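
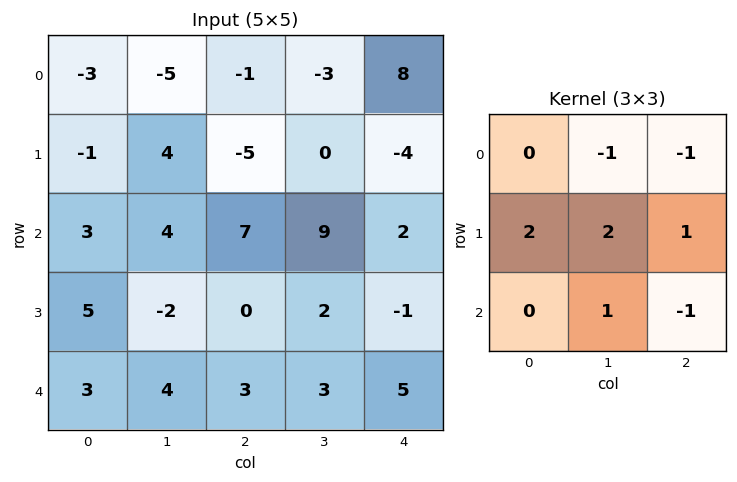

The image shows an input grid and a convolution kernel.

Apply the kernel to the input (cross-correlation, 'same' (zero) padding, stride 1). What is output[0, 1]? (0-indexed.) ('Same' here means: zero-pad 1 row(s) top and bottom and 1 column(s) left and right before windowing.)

-8

The receptive field on the zero-padded input at this output position is [0 0 0 / -3 -5 -1 / -1 4 -5]. Elementwise product with the kernel and sum: 0·-1 + 0·-1 + -3·2 + -5·2 + -1·1 + 4·1 + -5·-1.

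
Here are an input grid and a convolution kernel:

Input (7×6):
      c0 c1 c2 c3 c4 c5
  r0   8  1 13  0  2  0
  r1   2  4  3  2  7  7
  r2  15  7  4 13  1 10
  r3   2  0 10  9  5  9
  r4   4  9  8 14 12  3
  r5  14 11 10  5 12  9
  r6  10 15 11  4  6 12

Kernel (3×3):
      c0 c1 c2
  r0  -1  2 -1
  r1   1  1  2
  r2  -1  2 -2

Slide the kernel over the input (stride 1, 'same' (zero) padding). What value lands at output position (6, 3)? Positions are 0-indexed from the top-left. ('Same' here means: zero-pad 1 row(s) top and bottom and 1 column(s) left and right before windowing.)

15

The receptive field on the zero-padded input at this output position is [10 5 12 / 11 4 6 / 0 0 0]. Elementwise product with the kernel and sum: 10·-1 + 5·2 + 12·-1 + 11·1 + 4·1 + 6·2 + 0·-1 + 0·2 + 0·-2.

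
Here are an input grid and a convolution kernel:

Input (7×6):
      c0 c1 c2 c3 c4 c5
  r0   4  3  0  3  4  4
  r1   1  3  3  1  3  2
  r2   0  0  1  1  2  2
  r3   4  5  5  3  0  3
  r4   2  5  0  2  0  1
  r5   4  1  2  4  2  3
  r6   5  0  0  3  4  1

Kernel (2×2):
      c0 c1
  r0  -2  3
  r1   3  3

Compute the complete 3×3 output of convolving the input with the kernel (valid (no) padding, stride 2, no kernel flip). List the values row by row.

13 21 19
27 25 11
26 24 18

Output[0,0]: The receptive field on the input at this output position is [4 3 / 1 3]. Elementwise product with the kernel and sum: 4·-2 + 3·3 + 1·3 + 3·3.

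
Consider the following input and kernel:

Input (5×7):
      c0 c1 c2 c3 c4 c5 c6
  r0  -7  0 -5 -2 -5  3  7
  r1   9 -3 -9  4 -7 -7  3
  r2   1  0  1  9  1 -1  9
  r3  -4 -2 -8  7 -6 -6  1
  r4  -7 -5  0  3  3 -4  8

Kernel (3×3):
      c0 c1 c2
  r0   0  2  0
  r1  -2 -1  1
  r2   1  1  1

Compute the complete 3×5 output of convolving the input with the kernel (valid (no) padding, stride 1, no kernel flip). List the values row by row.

-22 19 14 -9 39
-21 -13 -9 -39 -17
-10 19 27 -10 24

Output[0,0]: The receptive field on the input at this output position is [-7 0 -5 / 9 -3 -9 / 1 0 1]. Elementwise product with the kernel and sum: 0·2 + 9·-2 + -3·-1 + -9·1 + 1·1 + 0·1 + 1·1.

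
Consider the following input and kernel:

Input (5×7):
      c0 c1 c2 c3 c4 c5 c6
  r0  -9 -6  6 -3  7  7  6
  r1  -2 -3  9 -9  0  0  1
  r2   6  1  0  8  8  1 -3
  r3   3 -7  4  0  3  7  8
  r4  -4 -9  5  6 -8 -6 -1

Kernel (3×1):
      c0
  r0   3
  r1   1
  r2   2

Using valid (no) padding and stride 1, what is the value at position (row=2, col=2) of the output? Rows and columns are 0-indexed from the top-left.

14

The receptive field on the input at this output position is [0 / 4 / 5]. Elementwise product with the kernel and sum: 0·3 + 4·1 + 5·2.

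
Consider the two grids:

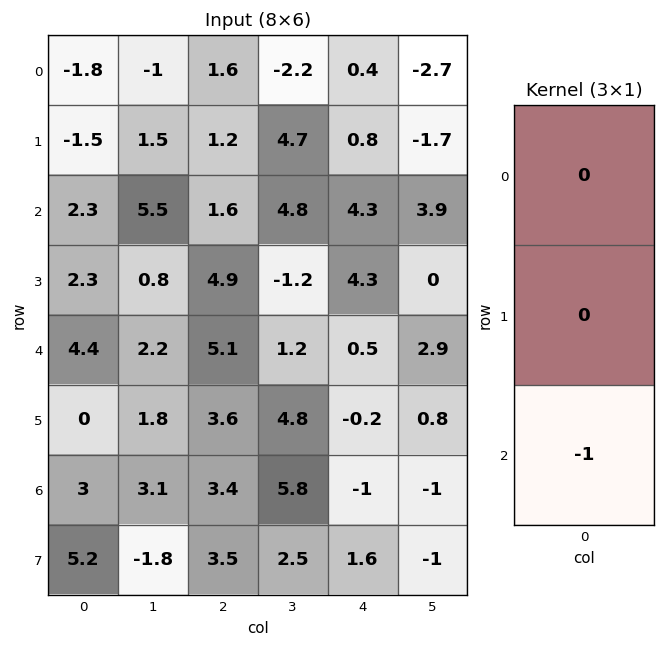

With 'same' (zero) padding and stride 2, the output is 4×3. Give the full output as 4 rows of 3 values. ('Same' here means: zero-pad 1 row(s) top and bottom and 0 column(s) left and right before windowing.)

1.5 -1.2 -0.8
-2.3 -4.9 -4.3
0 -3.6 0.2
-5.2 -3.5 -1.6

Output[0,0]: The receptive field on the zero-padded input at this output position is [0 / -1.8 / -1.5]. Elementwise product with the kernel and sum: -1.5·-1.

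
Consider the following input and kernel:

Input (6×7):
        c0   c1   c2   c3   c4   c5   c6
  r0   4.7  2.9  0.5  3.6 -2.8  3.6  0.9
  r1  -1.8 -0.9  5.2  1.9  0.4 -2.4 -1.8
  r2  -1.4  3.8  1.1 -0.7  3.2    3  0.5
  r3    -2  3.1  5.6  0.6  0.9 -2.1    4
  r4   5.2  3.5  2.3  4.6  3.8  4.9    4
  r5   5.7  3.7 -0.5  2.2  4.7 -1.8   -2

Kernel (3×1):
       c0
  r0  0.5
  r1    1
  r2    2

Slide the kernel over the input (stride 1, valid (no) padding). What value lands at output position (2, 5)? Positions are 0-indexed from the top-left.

The receptive field on the input at this output position is [3 / -2.1 / 4.9]. Elementwise product with the kernel and sum: 3·0.5 + -2.1·1 + 4.9·2.

9.2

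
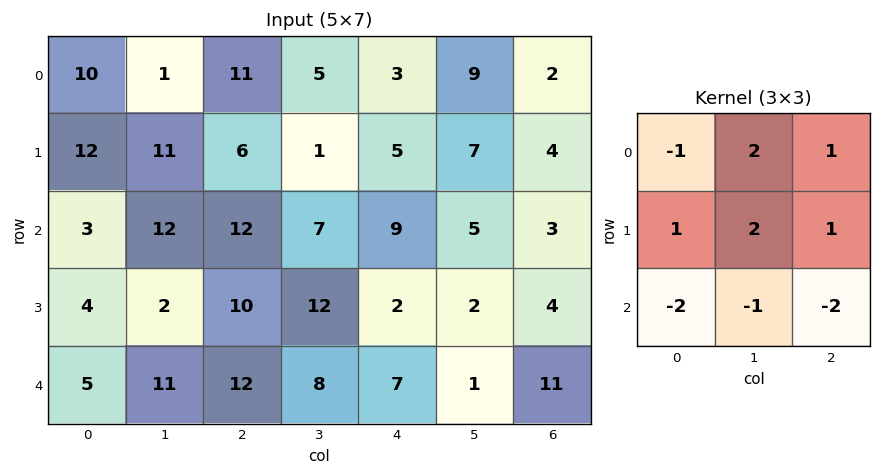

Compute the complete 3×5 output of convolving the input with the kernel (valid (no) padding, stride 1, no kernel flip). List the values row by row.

Output[0,0]: The receptive field on the input at this output position is [10 1 11 / 12 11 6 / 3 12 12]. Elementwise product with the kernel and sum: 10·-1 + 1·2 + 11·1 + 12·1 + 11·2 + 6·1 + 3·-2 + 12·-1 + 12·-2.
Output[0,1]: The receptive field on the input at this output position is [1 11 5 / 11 6 1 / 12 12 7]. Elementwise product with the kernel and sum: 1·-1 + 11·2 + 5·1 + 11·1 + 6·2 + 1·1 + 12·-2 + 12·-1 + 7·-2.

1 0 -34 -5 11
25 7 0 16 21
6 3 1 9 -23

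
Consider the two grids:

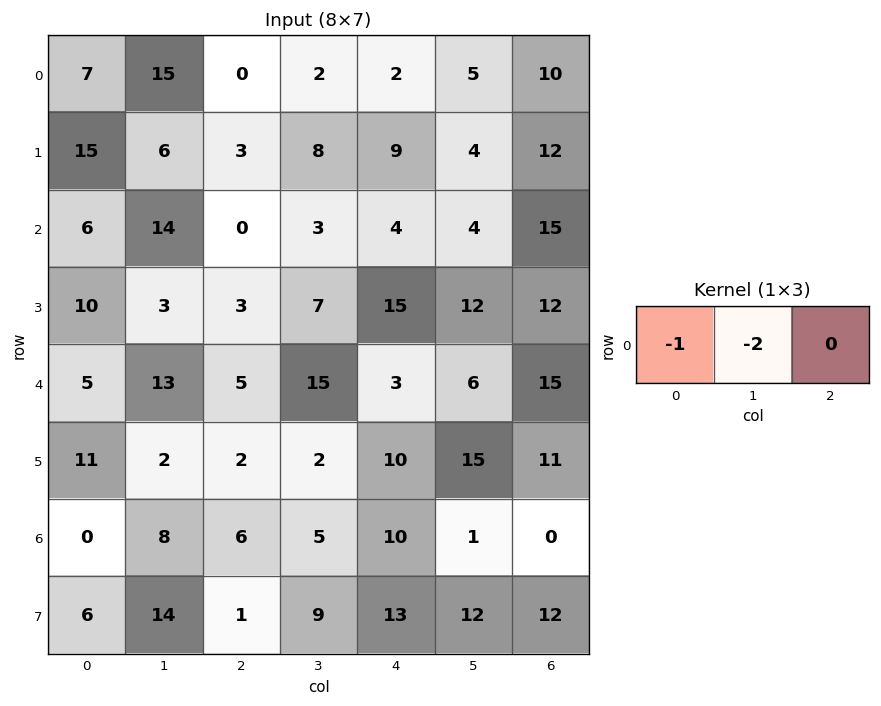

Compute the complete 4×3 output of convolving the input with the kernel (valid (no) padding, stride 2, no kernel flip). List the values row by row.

-37 -4 -12
-34 -6 -12
-31 -35 -15
-16 -16 -12

Output[0,0]: The receptive field on the input at this output position is [7 15 0]. Elementwise product with the kernel and sum: 7·-1 + 15·-2.
Output[0,1]: The receptive field on the input at this output position is [0 2 2]. Elementwise product with the kernel and sum: 0·-1 + 2·-2.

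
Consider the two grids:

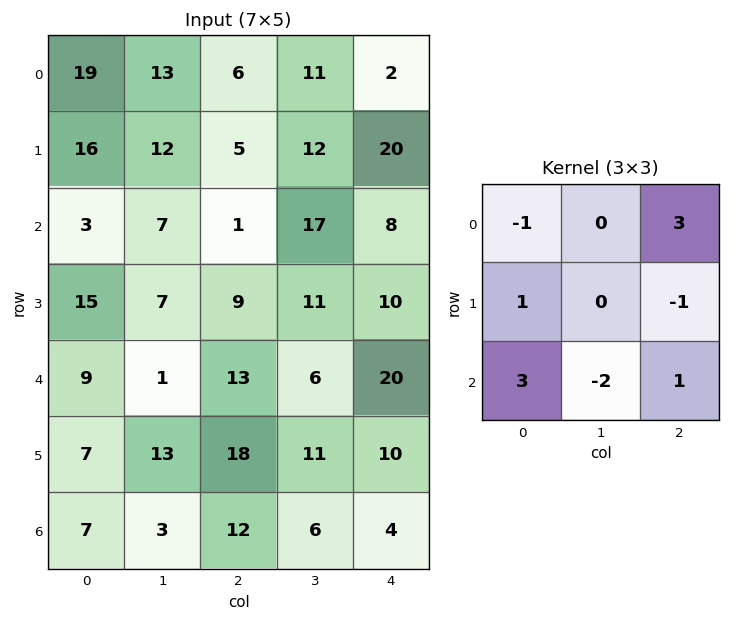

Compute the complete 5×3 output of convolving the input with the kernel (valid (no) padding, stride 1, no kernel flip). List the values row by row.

Output[0,0]: The receptive field on the input at this output position is [19 13 6 / 16 12 5 / 3 7 1]. Elementwise product with the kernel and sum: 19·-1 + 6·3 + 16·1 + 5·-1 + 3·3 + 7·-2 + 1·1.

6 56 -38
41 28 63
44 23 69
21 35 56
46 10 83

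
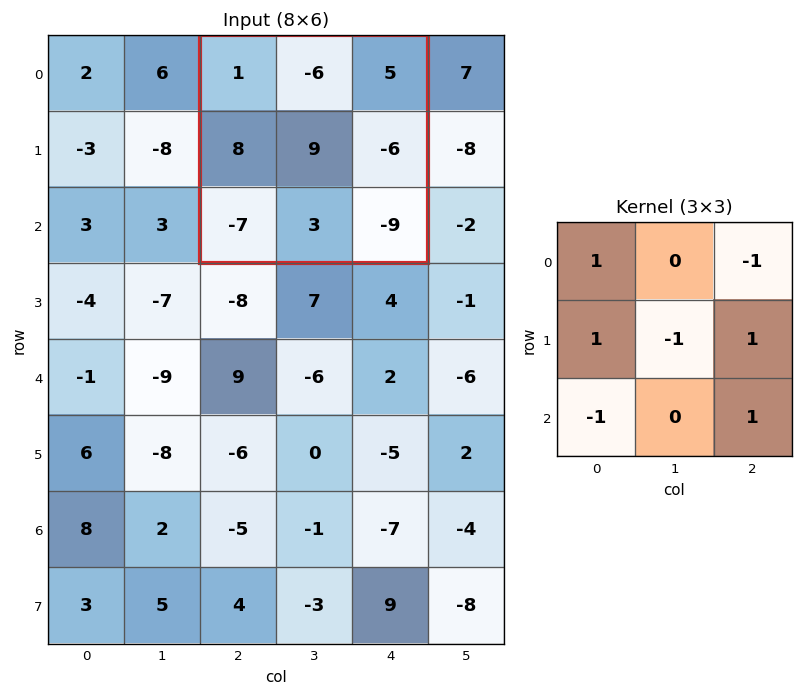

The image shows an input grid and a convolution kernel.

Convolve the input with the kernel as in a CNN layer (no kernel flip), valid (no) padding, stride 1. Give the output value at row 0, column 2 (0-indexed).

The receptive field on the input at this output position is [1 -6 5 / 8 9 -6 / -7 3 -9]. Elementwise product with the kernel and sum: 1·1 + 5·-1 + 8·1 + 9·-1 + -6·1 + -7·-1 + -9·1.

-13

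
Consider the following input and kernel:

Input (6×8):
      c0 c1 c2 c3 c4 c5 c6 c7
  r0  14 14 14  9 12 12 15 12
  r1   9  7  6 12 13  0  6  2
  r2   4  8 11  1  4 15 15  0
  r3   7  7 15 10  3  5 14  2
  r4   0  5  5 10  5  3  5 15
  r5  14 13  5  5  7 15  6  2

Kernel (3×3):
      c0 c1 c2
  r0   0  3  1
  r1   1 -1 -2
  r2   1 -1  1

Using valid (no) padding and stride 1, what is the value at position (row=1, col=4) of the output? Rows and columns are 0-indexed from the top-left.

The receptive field on the input at this output position is [13 0 6 / 4 15 15 / 3 5 14]. Elementwise product with the kernel and sum: 0·3 + 6·1 + 4·1 + 15·-1 + 15·-2 + 3·1 + 5·-1 + 14·1.

-23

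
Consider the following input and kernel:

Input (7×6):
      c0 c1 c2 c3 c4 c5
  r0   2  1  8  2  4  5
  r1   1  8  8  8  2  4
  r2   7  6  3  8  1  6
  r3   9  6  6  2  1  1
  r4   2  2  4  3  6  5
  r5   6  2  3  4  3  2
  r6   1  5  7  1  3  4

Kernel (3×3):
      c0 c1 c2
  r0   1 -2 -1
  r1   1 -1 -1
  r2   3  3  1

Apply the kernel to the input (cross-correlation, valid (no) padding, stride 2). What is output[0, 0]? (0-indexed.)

19

The receptive field on the input at this output position is [2 1 8 / 1 8 8 / 7 6 3]. Elementwise product with the kernel and sum: 2·1 + 1·-2 + 8·-1 + 1·1 + 8·-1 + 8·-1 + 7·3 + 6·3 + 3·1.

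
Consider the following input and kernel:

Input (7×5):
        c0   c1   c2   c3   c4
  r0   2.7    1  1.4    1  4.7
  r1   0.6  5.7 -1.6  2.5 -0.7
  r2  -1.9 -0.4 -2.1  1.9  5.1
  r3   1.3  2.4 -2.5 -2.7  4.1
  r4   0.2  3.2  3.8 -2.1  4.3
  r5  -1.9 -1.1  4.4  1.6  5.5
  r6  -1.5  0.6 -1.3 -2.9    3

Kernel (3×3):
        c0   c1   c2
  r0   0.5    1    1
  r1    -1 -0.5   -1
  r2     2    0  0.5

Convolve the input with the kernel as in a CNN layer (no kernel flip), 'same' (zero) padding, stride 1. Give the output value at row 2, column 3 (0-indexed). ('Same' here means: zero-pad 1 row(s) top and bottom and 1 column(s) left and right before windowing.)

-5.9

The receptive field on the zero-padded input at this output position is [-1.6 2.5 -0.7 / -2.1 1.9 5.1 / -2.5 -2.7 4.1]. Elementwise product with the kernel and sum: -1.6·0.5 + 2.5·1 + -0.7·1 + -2.1·-1 + 1.9·-0.5 + 5.1·-1 + -2.5·2 + 4.1·0.5.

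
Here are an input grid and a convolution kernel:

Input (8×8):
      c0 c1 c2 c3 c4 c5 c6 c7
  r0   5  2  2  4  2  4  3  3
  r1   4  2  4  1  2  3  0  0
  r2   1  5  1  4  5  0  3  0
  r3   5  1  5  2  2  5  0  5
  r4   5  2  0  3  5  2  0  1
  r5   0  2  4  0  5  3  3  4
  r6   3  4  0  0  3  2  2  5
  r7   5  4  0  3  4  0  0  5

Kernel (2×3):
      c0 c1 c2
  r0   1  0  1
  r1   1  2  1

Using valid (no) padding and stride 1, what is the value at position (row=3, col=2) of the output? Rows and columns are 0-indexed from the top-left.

The receptive field on the input at this output position is [5 2 2 / 0 3 5]. Elementwise product with the kernel and sum: 5·1 + 2·1 + 0·1 + 3·2 + 5·1.

18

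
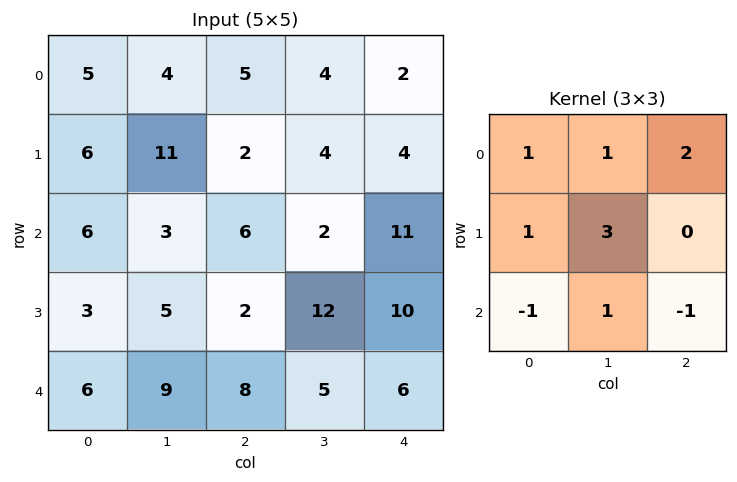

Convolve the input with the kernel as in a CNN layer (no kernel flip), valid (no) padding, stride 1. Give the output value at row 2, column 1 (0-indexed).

The receptive field on the input at this output position is [3 6 2 / 5 2 12 / 9 8 5]. Elementwise product with the kernel and sum: 3·1 + 6·1 + 2·2 + 5·1 + 2·3 + 9·-1 + 8·1 + 5·-1.

18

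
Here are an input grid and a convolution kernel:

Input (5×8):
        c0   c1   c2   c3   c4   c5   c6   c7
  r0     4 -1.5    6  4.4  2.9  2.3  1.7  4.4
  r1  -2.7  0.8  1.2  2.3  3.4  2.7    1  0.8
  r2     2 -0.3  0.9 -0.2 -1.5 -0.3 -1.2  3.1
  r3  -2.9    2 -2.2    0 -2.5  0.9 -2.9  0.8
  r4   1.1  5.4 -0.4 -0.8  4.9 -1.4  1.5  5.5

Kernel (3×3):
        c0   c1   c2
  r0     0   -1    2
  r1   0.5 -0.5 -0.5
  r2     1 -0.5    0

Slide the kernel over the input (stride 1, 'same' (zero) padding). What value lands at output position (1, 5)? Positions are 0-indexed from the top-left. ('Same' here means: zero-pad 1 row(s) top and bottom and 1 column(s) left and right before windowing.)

-0.4

The receptive field on the zero-padded input at this output position is [2.9 2.3 1.7 / 3.4 2.7 1 / -1.5 -0.3 -1.2]. Elementwise product with the kernel and sum: 2.3·-1 + 1.7·2 + 3.4·0.5 + 2.7·-0.5 + 1·-0.5 + -1.5·1 + -0.3·-0.5.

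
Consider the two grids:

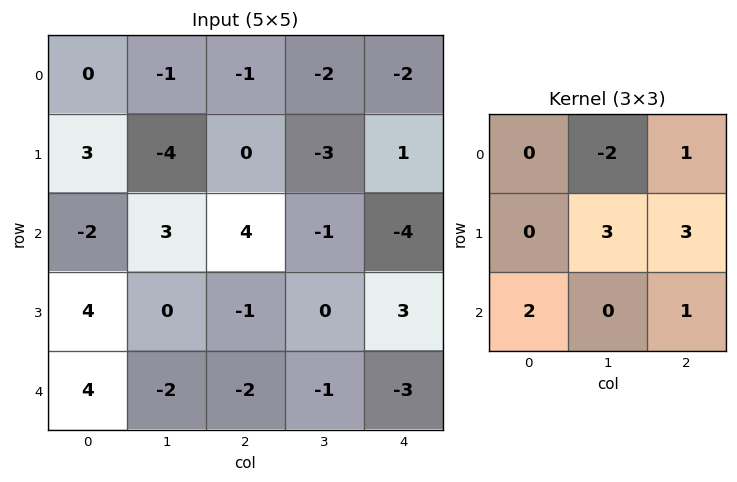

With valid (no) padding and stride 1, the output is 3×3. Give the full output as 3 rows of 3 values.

-11 -4 0
36 6 -7
1 -17 0

Output[0,0]: The receptive field on the input at this output position is [0 -1 -1 / 3 -4 0 / -2 3 4]. Elementwise product with the kernel and sum: -1·-2 + -1·1 + -4·3 + 0·3 + -2·2 + 4·1.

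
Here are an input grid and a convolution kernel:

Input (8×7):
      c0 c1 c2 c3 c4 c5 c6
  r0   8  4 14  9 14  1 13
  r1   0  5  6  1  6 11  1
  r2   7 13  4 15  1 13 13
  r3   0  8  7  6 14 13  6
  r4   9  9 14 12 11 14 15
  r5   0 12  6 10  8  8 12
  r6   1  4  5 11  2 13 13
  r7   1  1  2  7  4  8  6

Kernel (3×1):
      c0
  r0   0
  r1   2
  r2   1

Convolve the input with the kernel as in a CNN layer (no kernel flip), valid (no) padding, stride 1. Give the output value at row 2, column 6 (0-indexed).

27

The receptive field on the input at this output position is [13 / 6 / 15]. Elementwise product with the kernel and sum: 6·2 + 15·1.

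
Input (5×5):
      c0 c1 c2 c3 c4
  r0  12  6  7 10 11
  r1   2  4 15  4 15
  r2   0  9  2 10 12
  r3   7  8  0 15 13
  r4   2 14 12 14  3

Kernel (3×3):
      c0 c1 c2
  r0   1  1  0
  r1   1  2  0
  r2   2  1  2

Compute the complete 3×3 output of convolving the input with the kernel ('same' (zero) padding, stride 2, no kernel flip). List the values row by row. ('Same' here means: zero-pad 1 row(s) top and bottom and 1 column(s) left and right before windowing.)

Output[0,0]: The receptive field on the zero-padded input at this output position is [0 0 0 / 0 12 6 / 0 2 4]. Elementwise product with the kernel and sum: 0·1 + 0·1 + 0·1 + 12·2 + 0·2 + 2·1 + 4·2.

34 51 55
25 78 96
11 46 48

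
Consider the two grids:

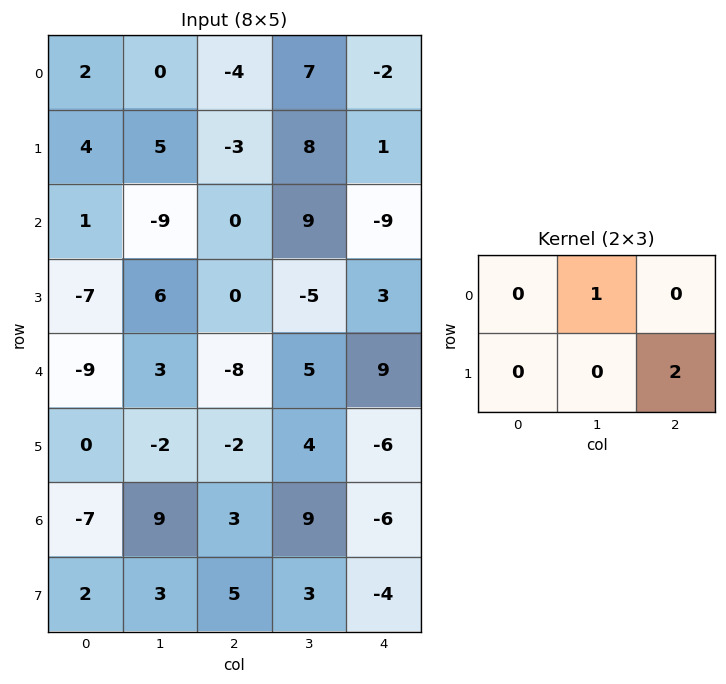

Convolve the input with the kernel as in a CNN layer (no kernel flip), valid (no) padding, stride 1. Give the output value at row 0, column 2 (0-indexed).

9

The receptive field on the input at this output position is [-4 7 -2 / -3 8 1]. Elementwise product with the kernel and sum: 7·1 + 1·2.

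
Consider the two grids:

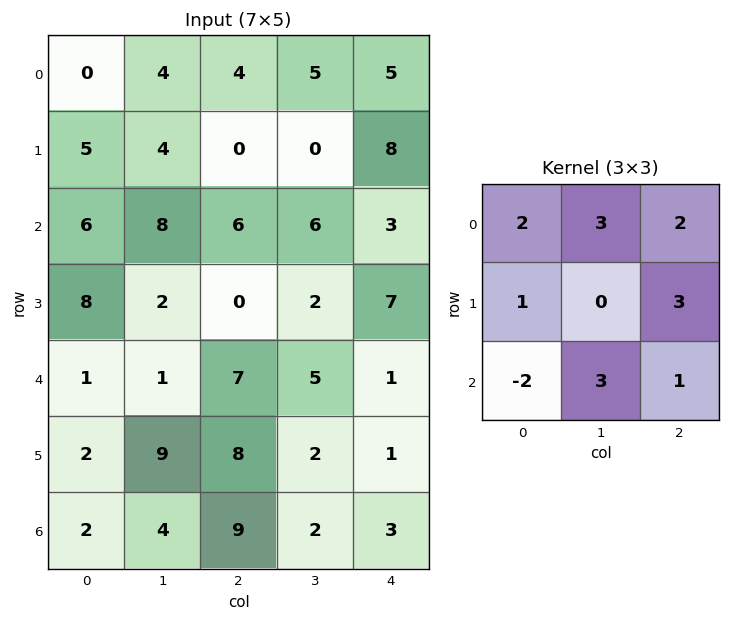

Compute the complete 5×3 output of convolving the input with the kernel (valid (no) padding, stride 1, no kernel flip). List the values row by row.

43 42 66
36 32 44
64 78 59
75 32 21
62 69 33

Output[0,0]: The receptive field on the input at this output position is [0 4 4 / 5 4 0 / 6 8 6]. Elementwise product with the kernel and sum: 0·2 + 4·3 + 4·2 + 5·1 + 0·3 + 6·-2 + 8·3 + 6·1.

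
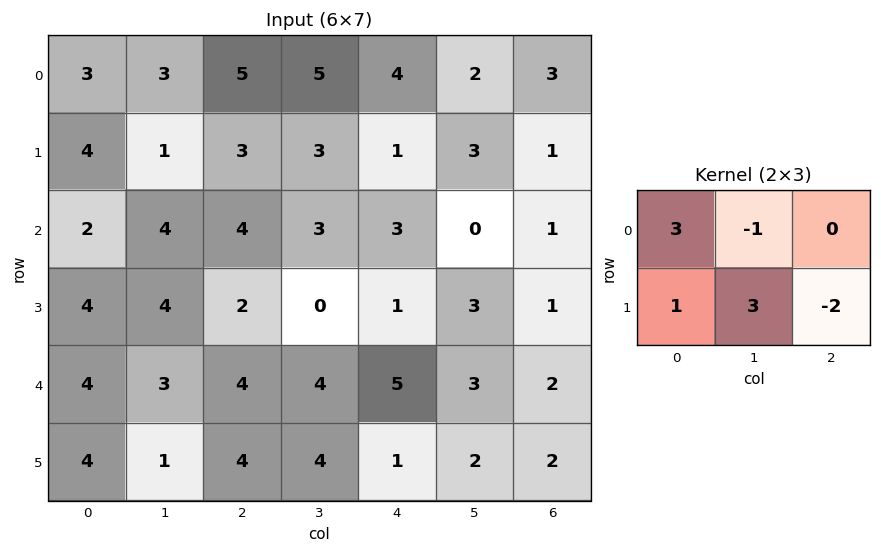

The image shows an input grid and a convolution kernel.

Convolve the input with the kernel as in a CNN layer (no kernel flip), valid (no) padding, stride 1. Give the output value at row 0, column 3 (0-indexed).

The receptive field on the input at this output position is [5 4 2 / 3 1 3]. Elementwise product with the kernel and sum: 5·3 + 4·-1 + 3·1 + 1·3 + 3·-2.

11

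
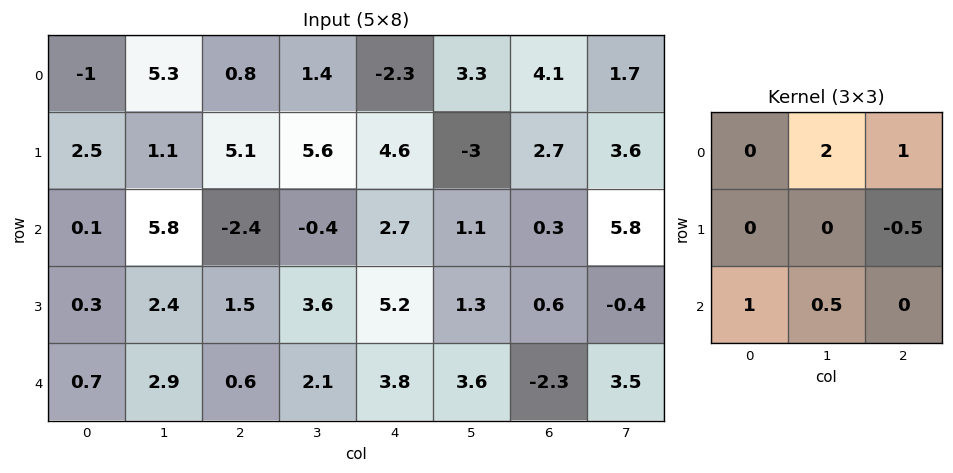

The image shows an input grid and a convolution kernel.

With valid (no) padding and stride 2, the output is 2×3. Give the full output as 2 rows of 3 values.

Output[0,0]: The receptive field on the input at this output position is [-1 5.3 0.8 / 2.5 1.1 5.1 / 0.1 5.8 -2.4]. Elementwise product with the kernel and sum: 5.3·2 + 0.8·1 + 5.1·-0.5 + 0.1·1 + 5.8·0.5.
Output[0,1]: The receptive field on the input at this output position is [0.8 1.4 -2.3 / 5.1 5.6 4.6 / -2.4 -0.4 2.7]. Elementwise product with the kernel and sum: 1.4·2 + -2.3·1 + 4.6·-0.5 + -2.4·1 + -0.4·0.5.

11.85 -4.4 12.6
10.6 0.95 7.8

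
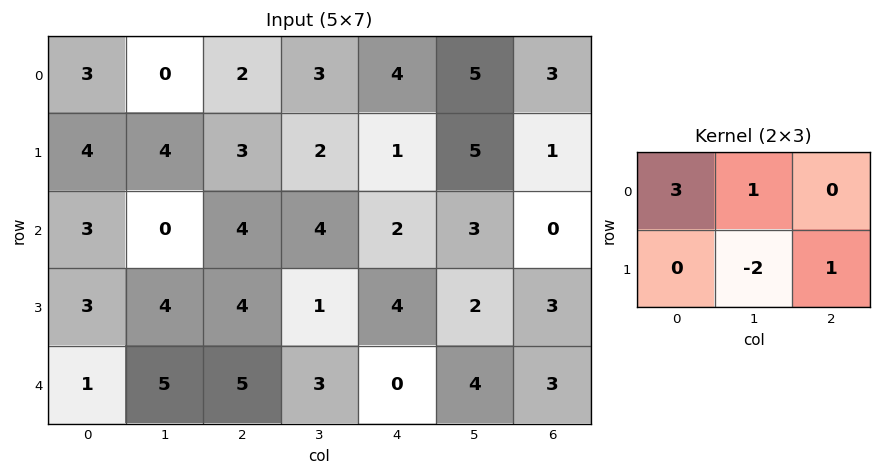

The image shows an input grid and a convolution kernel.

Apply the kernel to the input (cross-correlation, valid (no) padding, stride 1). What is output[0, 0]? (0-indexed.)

4

The receptive field on the input at this output position is [3 0 2 / 4 4 3]. Elementwise product with the kernel and sum: 3·3 + 0·1 + 4·-2 + 3·1.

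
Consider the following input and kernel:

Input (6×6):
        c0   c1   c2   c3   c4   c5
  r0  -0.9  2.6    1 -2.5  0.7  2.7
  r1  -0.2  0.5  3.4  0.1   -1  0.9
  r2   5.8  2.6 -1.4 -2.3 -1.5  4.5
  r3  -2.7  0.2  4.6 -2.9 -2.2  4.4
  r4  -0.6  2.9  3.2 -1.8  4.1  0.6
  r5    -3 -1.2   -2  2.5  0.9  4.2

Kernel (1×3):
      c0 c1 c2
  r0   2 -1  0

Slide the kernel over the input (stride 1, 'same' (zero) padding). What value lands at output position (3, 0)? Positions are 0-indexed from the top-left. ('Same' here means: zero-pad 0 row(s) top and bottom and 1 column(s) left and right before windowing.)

The receptive field on the zero-padded input at this output position is [0 -2.7 0.2]. Elementwise product with the kernel and sum: 0·2 + -2.7·-1.

2.7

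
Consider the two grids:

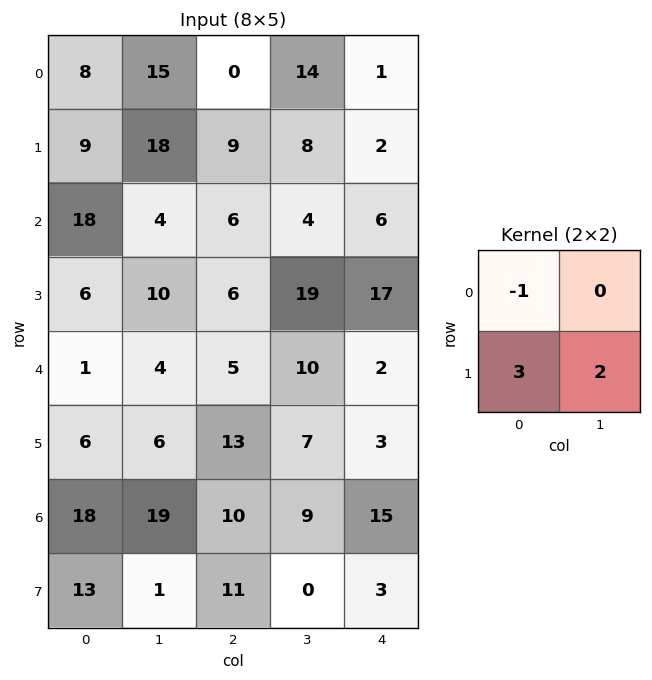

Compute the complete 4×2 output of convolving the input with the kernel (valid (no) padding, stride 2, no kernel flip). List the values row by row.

Output[0,0]: The receptive field on the input at this output position is [8 15 / 9 18]. Elementwise product with the kernel and sum: 8·-1 + 9·3 + 18·2.

55 43
20 50
29 48
23 23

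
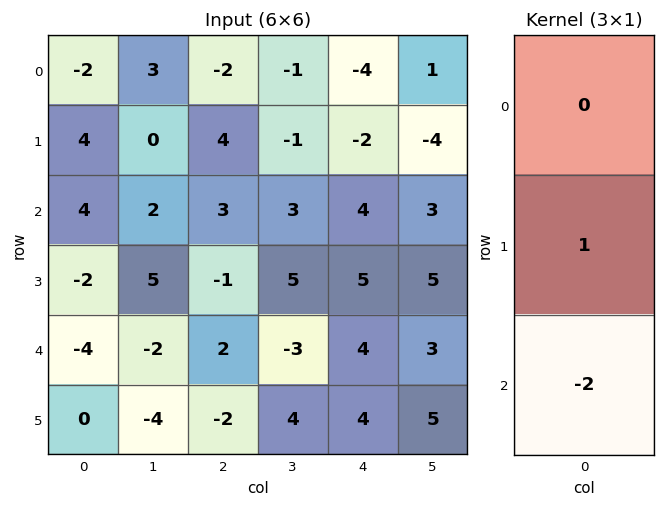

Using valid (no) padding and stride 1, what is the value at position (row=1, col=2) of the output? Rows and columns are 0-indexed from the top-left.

The receptive field on the input at this output position is [4 / 3 / -1]. Elementwise product with the kernel and sum: 3·1 + -1·-2.

5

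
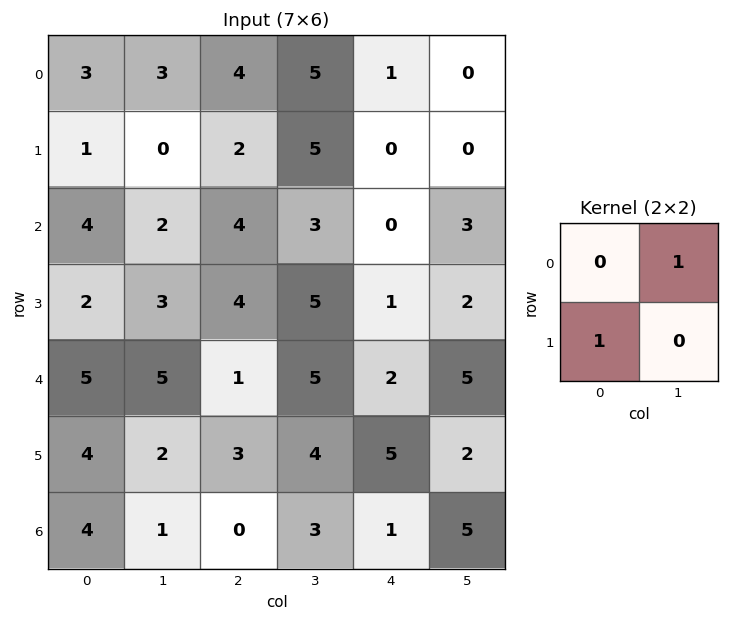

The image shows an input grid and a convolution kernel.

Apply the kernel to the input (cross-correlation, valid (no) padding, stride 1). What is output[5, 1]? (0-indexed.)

4

The receptive field on the input at this output position is [2 3 / 1 0]. Elementwise product with the kernel and sum: 3·1 + 1·1.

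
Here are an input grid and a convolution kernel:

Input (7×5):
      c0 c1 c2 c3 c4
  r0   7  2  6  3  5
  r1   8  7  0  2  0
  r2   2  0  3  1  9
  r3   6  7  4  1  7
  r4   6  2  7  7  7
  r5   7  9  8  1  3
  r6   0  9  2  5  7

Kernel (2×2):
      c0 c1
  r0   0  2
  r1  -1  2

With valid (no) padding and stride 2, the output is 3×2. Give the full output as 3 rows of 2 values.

10 10
8 0
15 8

Output[0,0]: The receptive field on the input at this output position is [7 2 / 8 7]. Elementwise product with the kernel and sum: 2·2 + 8·-1 + 7·2.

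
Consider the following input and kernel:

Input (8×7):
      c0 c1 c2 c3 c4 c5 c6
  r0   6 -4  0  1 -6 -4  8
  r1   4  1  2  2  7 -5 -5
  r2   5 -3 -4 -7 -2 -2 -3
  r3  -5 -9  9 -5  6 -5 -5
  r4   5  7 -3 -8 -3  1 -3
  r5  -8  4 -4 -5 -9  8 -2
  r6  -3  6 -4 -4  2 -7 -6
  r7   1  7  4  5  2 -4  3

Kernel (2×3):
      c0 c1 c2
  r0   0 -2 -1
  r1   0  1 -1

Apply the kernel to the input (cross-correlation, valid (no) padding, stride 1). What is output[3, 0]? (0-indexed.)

The receptive field on the input at this output position is [-5 -9 9 / 5 7 -3]. Elementwise product with the kernel and sum: -9·-2 + 9·-1 + 7·1 + -3·-1.

19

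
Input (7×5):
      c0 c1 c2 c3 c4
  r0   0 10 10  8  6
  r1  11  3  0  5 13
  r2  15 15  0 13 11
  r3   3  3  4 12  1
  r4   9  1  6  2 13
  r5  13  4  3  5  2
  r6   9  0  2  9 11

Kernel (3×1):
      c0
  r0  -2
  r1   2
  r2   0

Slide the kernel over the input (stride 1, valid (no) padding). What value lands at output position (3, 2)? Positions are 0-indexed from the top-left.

4

The receptive field on the input at this output position is [4 / 6 / 3]. Elementwise product with the kernel and sum: 4·-2 + 6·2.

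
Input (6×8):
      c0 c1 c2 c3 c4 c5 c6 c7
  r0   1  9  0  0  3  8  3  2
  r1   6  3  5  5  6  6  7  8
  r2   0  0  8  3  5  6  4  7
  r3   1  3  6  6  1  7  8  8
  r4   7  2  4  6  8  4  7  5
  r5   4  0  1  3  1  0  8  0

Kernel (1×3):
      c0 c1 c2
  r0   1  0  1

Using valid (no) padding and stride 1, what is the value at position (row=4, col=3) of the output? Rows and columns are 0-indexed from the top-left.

The receptive field on the input at this output position is [6 8 4]. Elementwise product with the kernel and sum: 6·1 + 4·1.

10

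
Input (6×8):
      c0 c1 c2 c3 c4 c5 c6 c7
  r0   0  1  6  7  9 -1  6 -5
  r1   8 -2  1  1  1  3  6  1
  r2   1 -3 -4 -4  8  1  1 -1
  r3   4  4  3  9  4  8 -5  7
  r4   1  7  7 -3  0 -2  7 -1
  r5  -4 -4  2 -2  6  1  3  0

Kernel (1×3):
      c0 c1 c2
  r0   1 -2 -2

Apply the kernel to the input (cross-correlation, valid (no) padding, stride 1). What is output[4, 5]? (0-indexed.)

The receptive field on the input at this output position is [-2 7 -1]. Elementwise product with the kernel and sum: -2·1 + 7·-2 + -1·-2.

-14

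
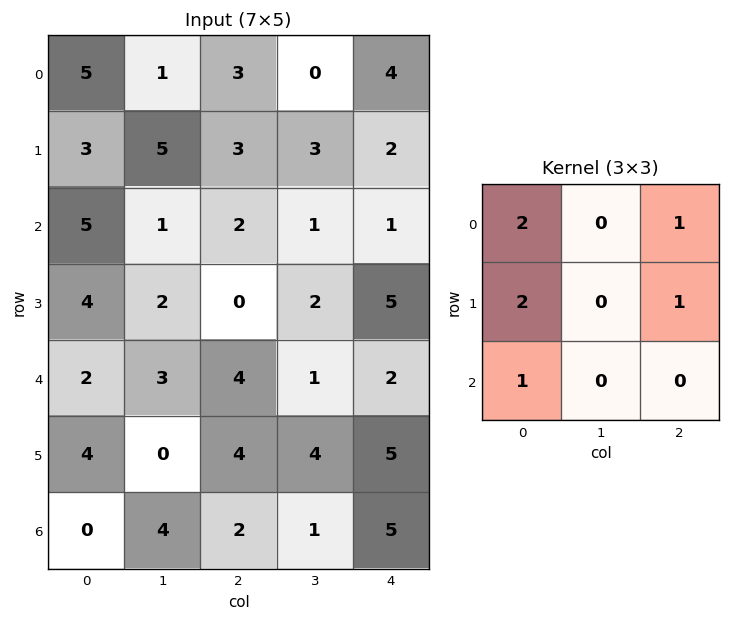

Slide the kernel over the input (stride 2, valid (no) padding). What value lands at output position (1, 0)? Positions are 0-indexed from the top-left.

22

The receptive field on the input at this output position is [5 1 2 / 4 2 0 / 2 3 4]. Elementwise product with the kernel and sum: 5·2 + 2·1 + 4·2 + 0·1 + 2·1.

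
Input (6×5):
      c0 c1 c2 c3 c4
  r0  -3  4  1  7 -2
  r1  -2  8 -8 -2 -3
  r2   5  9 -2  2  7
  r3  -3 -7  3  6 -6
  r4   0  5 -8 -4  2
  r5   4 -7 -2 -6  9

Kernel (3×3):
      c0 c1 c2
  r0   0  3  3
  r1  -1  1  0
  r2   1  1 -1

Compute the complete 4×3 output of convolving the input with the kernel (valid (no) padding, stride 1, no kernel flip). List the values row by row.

Output[0,0]: The receptive field on the input at this output position is [-3 4 1 / -2 8 -8 / 5 9 -2]. Elementwise product with the kernel and sum: 4·3 + 1·3 + -2·-1 + 8·1 + 5·1 + 9·1 + -2·-1.
Output[0,1]: The receptive field on the input at this output position is [4 1 7 / 8 -8 -2 / 9 -2 2]. Elementwise product with the kernel and sum: 1·3 + 7·3 + 8·-1 + -8·1 + 9·1 + -2·1 + 2·-1.

41 13 14
-9 -51 4
30 11 16
-8 11 -13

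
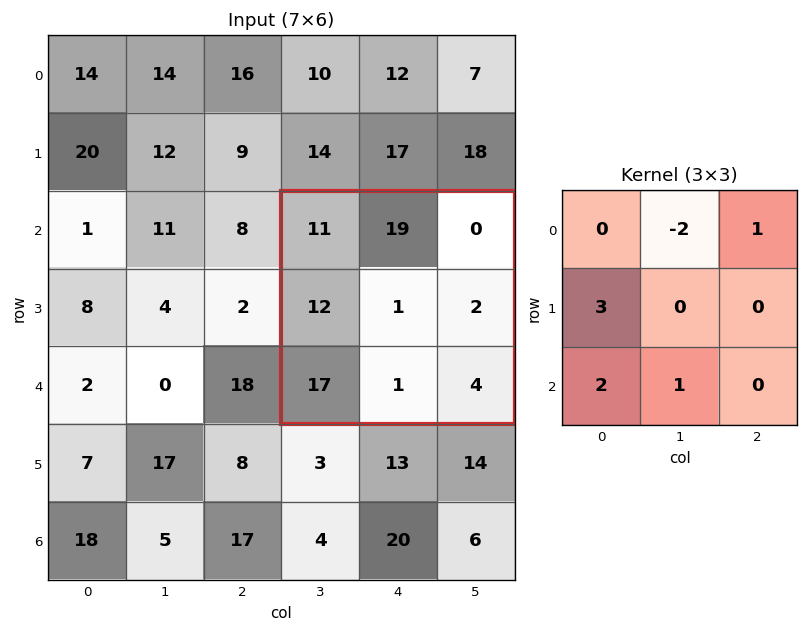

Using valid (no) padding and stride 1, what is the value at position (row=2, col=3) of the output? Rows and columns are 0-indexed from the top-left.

33

The receptive field on the input at this output position is [11 19 0 / 12 1 2 / 17 1 4]. Elementwise product with the kernel and sum: 19·-2 + 0·1 + 12·3 + 17·2 + 1·1.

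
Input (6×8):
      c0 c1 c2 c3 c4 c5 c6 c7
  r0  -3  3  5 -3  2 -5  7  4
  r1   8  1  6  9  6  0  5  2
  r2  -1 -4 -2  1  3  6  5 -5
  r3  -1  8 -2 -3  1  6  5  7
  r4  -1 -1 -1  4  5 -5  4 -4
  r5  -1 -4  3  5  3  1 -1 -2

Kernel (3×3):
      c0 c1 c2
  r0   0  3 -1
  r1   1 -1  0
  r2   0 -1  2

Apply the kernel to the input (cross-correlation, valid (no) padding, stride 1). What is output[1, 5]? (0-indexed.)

23

The receptive field on the input at this output position is [0 5 2 / 6 5 -5 / 6 5 7]. Elementwise product with the kernel and sum: 5·3 + 2·-1 + 6·1 + 5·-1 + 5·-1 + 7·2.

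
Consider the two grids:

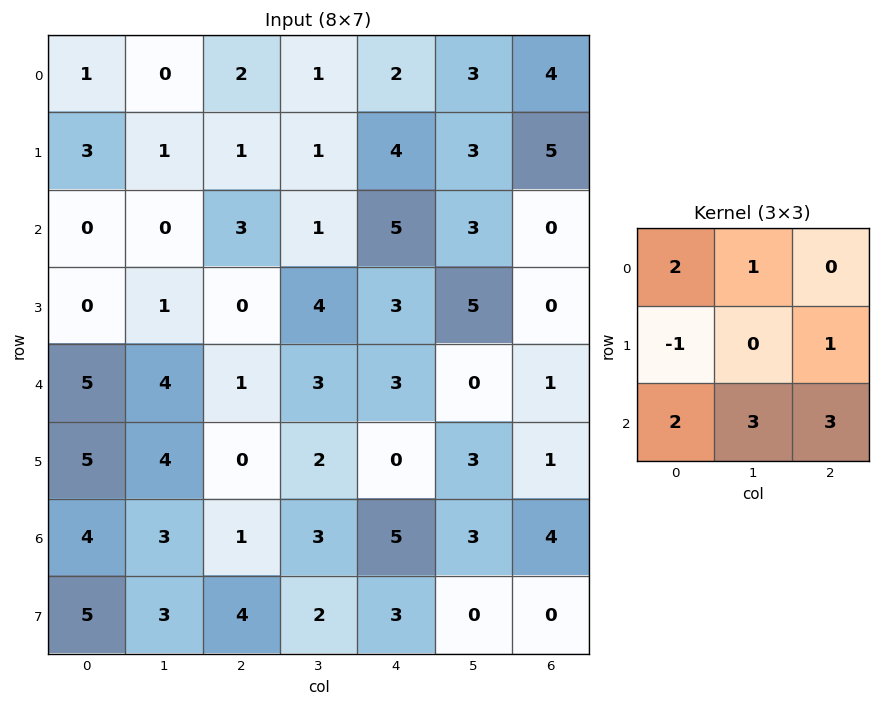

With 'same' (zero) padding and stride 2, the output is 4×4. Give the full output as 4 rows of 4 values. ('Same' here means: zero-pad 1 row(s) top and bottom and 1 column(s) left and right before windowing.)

Output[0,0]: The receptive field on the zero-padded input at this output position is [0 0 0 / 0 1 0 / 0 3 1]. Elementwise product with the kernel and sum: 0·2 + 0·1 + 0·-1 + 0·1 + 0·2 + 3·3 + 1·3.

12 9 25 18
6 18 40 18
31 15 21 19
32 32 17 4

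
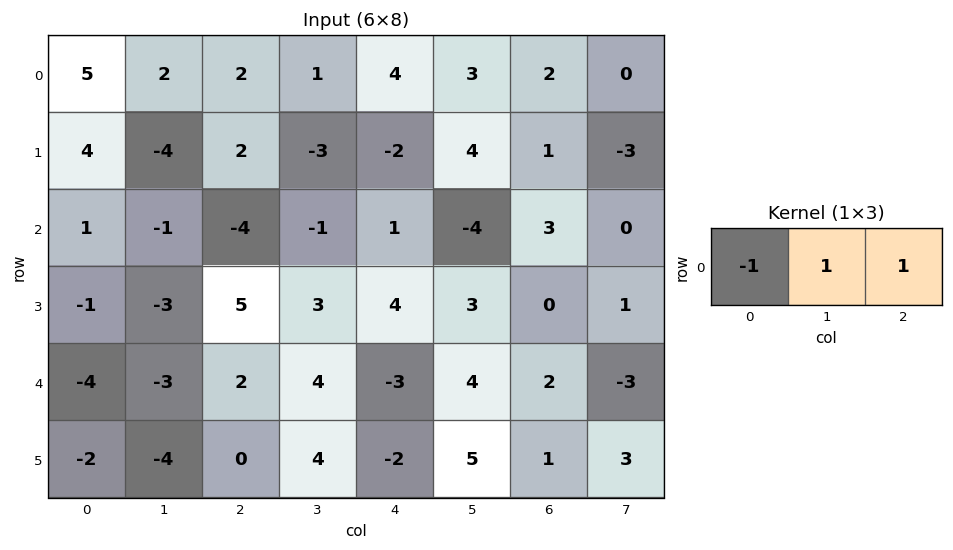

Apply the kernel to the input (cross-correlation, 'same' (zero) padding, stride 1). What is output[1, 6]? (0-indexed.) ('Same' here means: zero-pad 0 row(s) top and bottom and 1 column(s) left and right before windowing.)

-6

The receptive field on the zero-padded input at this output position is [4 1 -3]. Elementwise product with the kernel and sum: 4·-1 + 1·1 + -3·1.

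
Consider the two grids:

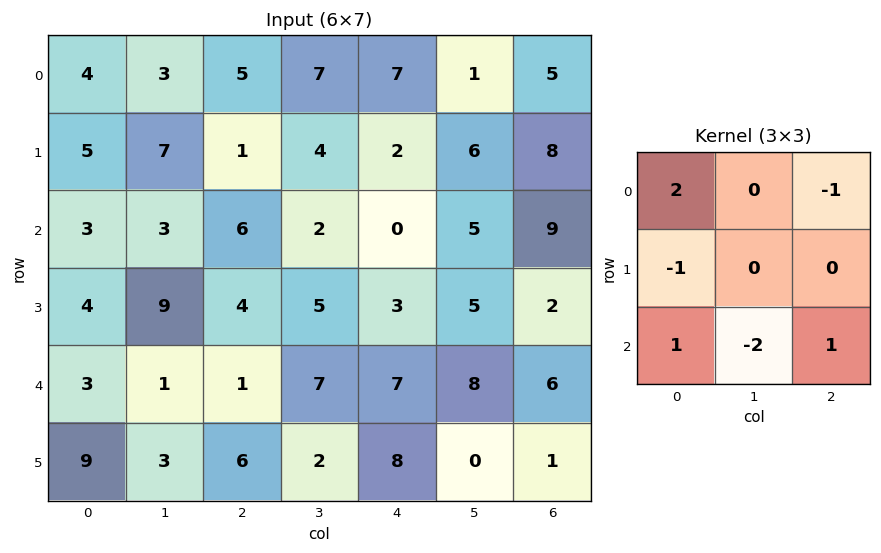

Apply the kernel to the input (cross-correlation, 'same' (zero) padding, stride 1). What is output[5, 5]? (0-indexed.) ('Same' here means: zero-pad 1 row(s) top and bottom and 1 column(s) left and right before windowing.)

0

The receptive field on the zero-padded input at this output position is [7 8 6 / 8 0 1 / 0 0 0]. Elementwise product with the kernel and sum: 7·2 + 6·-1 + 8·-1 + 0·1 + 0·-2 + 0·1.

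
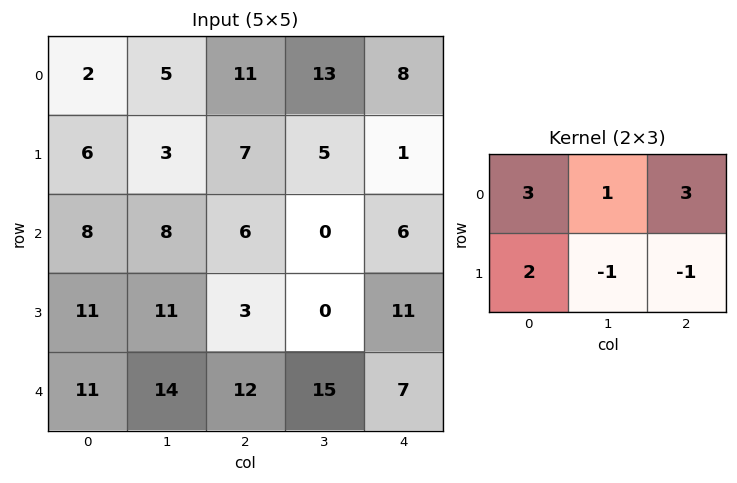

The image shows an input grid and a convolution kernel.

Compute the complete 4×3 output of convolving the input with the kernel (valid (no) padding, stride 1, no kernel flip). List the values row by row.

Output[0,0]: The receptive field on the input at this output position is [2 5 11 / 6 3 7]. Elementwise product with the kernel and sum: 2·3 + 5·1 + 11·3 + 6·2 + 3·-1 + 7·-1.
Output[0,1]: The receptive field on the input at this output position is [5 11 13 / 3 7 5]. Elementwise product with the kernel and sum: 5·3 + 11·1 + 13·3 + 3·2 + 7·-1 + 5·-1.

46 59 78
44 41 35
58 49 31
49 37 44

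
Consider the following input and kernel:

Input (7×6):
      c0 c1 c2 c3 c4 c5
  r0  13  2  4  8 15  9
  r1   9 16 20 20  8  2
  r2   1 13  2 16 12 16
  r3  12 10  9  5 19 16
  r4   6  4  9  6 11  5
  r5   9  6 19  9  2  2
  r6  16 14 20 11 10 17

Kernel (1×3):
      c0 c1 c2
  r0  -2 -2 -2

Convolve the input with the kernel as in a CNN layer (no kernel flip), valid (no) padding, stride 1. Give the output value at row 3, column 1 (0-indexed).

-48

The receptive field on the input at this output position is [10 9 5]. Elementwise product with the kernel and sum: 10·-2 + 9·-2 + 5·-2.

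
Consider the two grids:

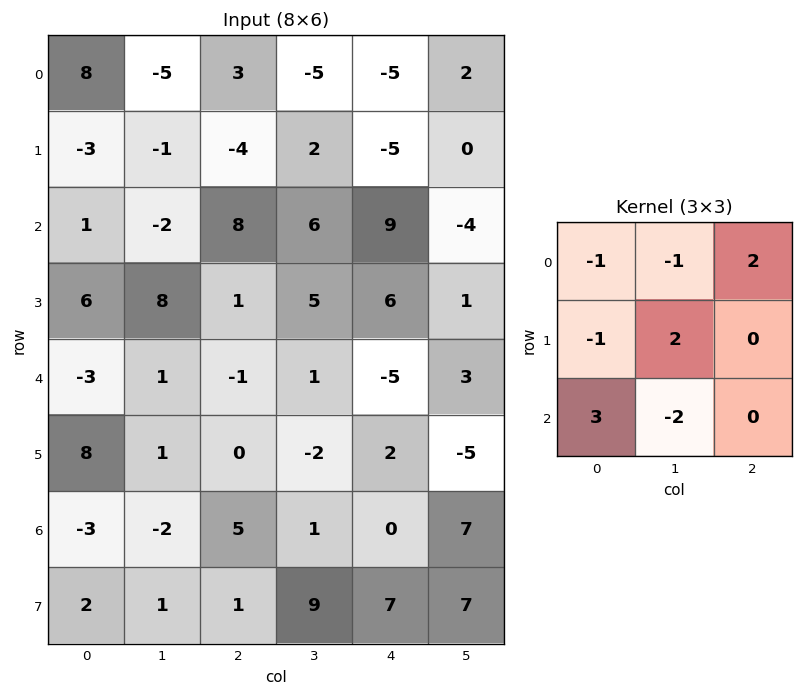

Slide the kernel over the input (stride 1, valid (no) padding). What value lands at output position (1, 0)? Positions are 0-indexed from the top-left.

The receptive field on the input at this output position is [-3 -1 -4 / 1 -2 8 / 6 8 1]. Elementwise product with the kernel and sum: -3·-1 + -1·-1 + -4·2 + 1·-1 + -2·2 + 6·3 + 8·-2.

-7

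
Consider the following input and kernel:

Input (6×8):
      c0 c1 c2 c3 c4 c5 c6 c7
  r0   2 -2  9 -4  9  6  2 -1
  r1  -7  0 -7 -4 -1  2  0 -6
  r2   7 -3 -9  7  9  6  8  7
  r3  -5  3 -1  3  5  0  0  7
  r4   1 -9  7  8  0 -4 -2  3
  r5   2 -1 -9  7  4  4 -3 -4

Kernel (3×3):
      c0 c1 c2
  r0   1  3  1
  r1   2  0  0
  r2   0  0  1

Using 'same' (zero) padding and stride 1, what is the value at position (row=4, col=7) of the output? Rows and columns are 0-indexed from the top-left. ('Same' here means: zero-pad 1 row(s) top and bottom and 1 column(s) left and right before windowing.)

17

The receptive field on the zero-padded input at this output position is [0 7 0 / -2 3 0 / -3 -4 0]. Elementwise product with the kernel and sum: 0·1 + 7·3 + 0·1 + -2·2 + 0·1.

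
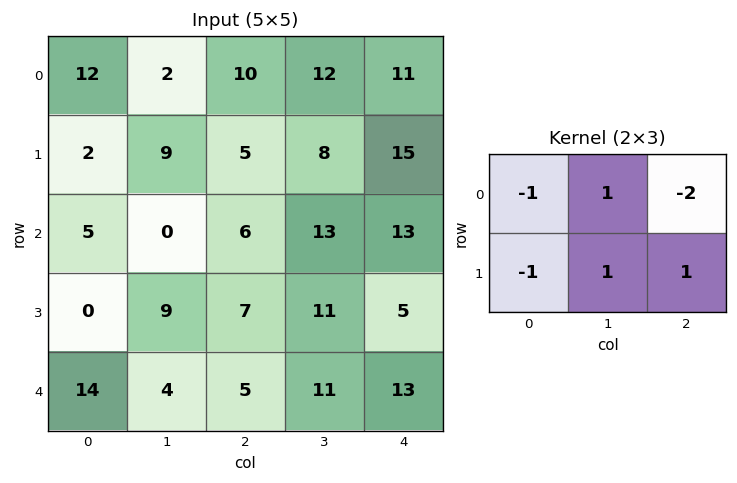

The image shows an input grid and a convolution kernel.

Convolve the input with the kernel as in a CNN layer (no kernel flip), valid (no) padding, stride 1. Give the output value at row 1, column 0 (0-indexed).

The receptive field on the input at this output position is [2 9 5 / 5 0 6]. Elementwise product with the kernel and sum: 2·-1 + 9·1 + 5·-2 + 5·-1 + 0·1 + 6·1.

-2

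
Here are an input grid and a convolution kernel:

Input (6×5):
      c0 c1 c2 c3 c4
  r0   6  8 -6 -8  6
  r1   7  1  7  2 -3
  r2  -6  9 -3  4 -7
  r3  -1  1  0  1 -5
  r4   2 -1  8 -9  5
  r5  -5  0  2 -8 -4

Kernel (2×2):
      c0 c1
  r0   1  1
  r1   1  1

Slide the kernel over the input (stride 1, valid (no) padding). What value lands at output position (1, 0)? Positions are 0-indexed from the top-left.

The receptive field on the input at this output position is [7 1 / -6 9]. Elementwise product with the kernel and sum: 7·1 + 1·1 + -6·1 + 9·1.

11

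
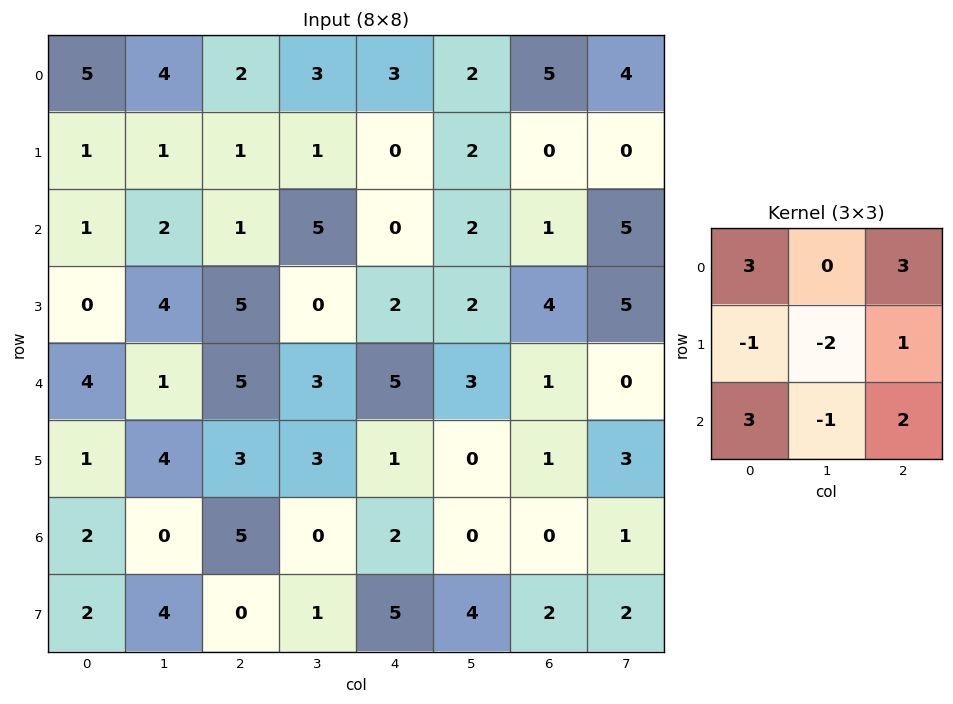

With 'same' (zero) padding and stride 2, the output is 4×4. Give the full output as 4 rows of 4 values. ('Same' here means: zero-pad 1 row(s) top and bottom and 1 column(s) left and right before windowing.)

-5 -1 0 -2
11 14 8 19
12 19 4 21
14 25 11 24

Output[0,0]: The receptive field on the zero-padded input at this output position is [0 0 0 / 0 5 4 / 0 1 1]. Elementwise product with the kernel and sum: 0·3 + 0·3 + 0·-1 + 5·-2 + 4·1 + 0·3 + 1·-1 + 1·2.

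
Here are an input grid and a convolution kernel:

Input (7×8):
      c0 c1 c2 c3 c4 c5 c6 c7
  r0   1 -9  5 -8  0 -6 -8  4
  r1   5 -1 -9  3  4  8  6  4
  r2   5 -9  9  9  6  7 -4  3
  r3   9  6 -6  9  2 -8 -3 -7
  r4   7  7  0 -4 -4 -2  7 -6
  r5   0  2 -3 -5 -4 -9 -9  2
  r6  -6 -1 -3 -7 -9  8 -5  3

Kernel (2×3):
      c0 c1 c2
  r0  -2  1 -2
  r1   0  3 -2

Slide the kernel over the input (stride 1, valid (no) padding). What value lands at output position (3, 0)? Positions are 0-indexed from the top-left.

21

The receptive field on the input at this output position is [9 6 -6 / 7 7 0]. Elementwise product with the kernel and sum: 9·-2 + 6·1 + -6·-2 + 7·3 + 0·-2.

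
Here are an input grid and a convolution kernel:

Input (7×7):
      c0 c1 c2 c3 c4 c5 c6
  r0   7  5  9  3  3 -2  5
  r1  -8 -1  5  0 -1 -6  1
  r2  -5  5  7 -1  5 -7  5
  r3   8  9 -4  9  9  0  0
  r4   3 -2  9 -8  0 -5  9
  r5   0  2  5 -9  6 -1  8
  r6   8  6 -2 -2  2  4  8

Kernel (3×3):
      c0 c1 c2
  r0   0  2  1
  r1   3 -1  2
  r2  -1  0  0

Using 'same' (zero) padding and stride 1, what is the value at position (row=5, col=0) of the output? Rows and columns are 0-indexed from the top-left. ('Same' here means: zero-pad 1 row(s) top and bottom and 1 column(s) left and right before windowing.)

8

The receptive field on the zero-padded input at this output position is [0 3 -2 / 0 0 2 / 0 8 6]. Elementwise product with the kernel and sum: 3·2 + -2·1 + 0·3 + 0·-1 + 2·2 + 0·-1.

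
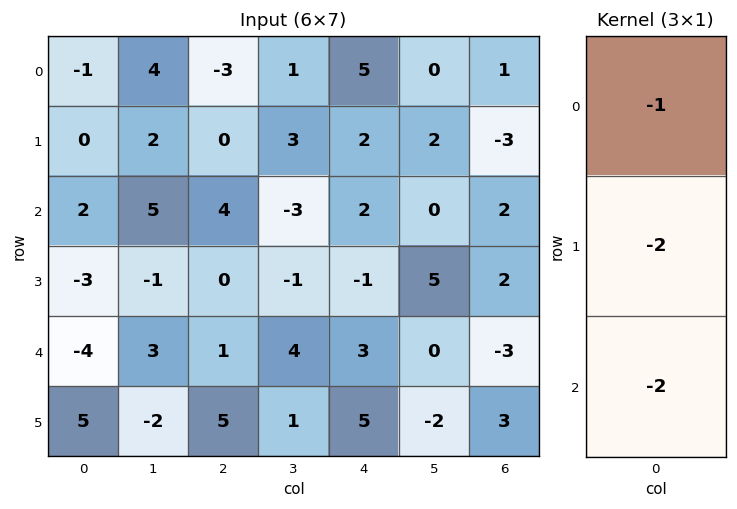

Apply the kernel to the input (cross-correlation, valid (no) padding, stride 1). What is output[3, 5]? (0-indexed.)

-1

The receptive field on the input at this output position is [5 / 0 / -2]. Elementwise product with the kernel and sum: 5·-1 + 0·-2 + -2·-2.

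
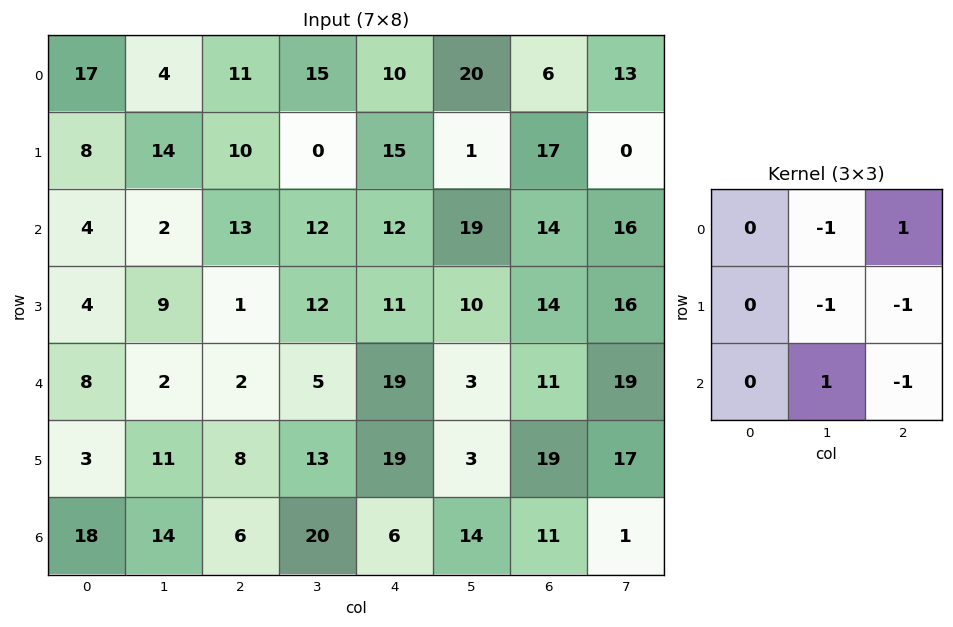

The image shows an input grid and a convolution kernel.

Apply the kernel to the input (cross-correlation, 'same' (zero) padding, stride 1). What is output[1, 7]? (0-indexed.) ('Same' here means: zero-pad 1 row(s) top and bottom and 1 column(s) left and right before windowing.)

The receptive field on the zero-padded input at this output position is [6 13 0 / 17 0 0 / 14 16 0]. Elementwise product with the kernel and sum: 13·-1 + 0·1 + 0·-1 + 0·-1 + 16·1 + 0·-1.

3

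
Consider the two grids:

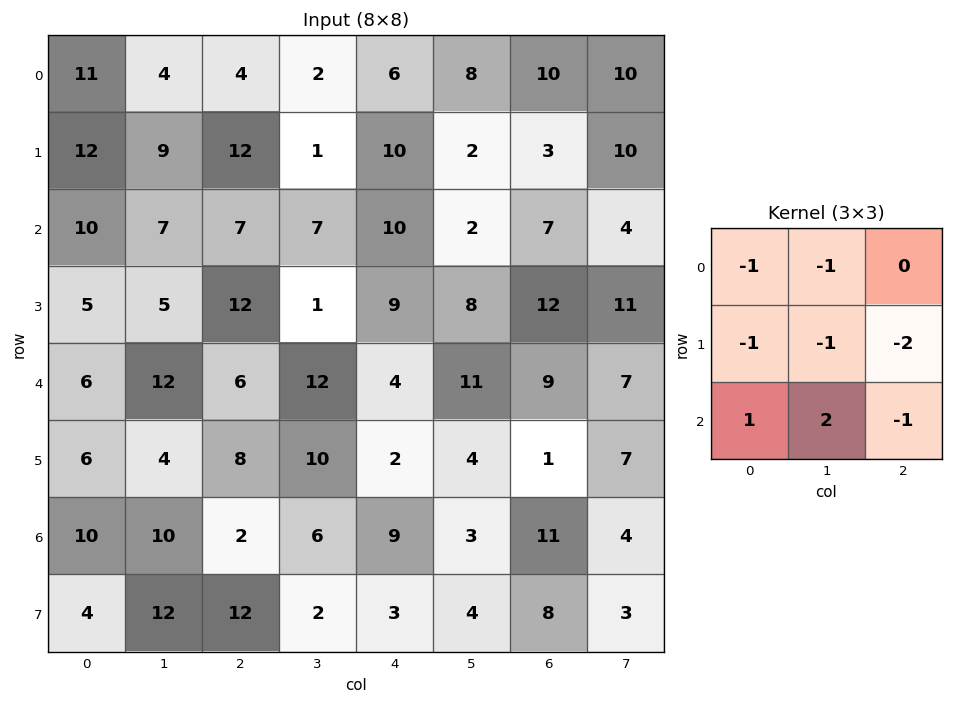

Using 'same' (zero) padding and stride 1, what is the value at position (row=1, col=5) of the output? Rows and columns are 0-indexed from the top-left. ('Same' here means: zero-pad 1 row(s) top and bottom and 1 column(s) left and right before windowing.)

The receptive field on the zero-padded input at this output position is [6 8 10 / 10 2 3 / 10 2 7]. Elementwise product with the kernel and sum: 6·-1 + 8·-1 + 10·-1 + 2·-1 + 3·-2 + 10·1 + 2·2 + 7·-1.

-25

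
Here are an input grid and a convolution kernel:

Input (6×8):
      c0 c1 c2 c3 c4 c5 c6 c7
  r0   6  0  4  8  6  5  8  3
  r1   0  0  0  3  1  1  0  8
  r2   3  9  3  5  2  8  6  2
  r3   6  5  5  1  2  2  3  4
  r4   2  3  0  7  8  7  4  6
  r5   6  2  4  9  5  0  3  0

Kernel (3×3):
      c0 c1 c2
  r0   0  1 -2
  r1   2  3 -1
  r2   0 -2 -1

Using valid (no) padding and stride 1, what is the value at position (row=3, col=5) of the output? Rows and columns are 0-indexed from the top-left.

9

The receptive field on the input at this output position is [2 3 4 / 7 4 6 / 0 3 0]. Elementwise product with the kernel and sum: 3·1 + 4·-2 + 7·2 + 4·3 + 6·-1 + 3·-2 + 0·-1.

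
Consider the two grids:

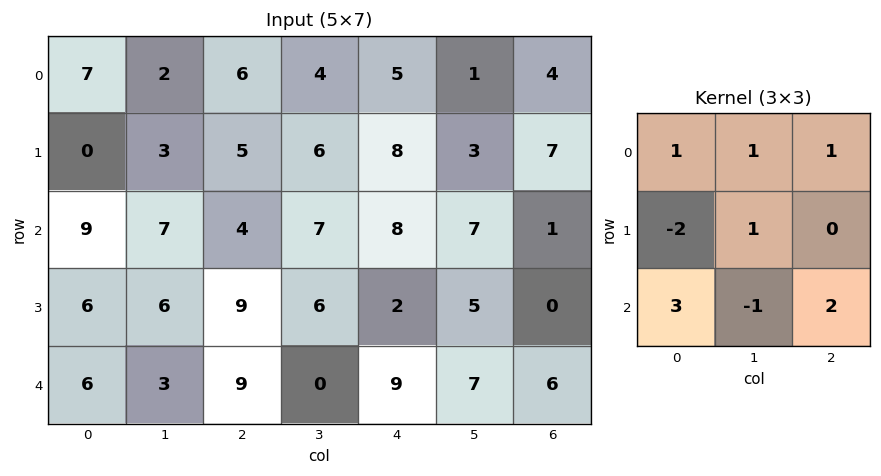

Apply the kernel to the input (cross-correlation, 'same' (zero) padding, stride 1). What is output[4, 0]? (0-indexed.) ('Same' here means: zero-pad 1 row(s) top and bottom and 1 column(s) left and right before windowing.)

The receptive field on the zero-padded input at this output position is [0 6 6 / 0 6 3 / 0 0 0]. Elementwise product with the kernel and sum: 0·1 + 6·1 + 6·1 + 0·-2 + 6·1 + 0·3 + 0·-1 + 0·2.

18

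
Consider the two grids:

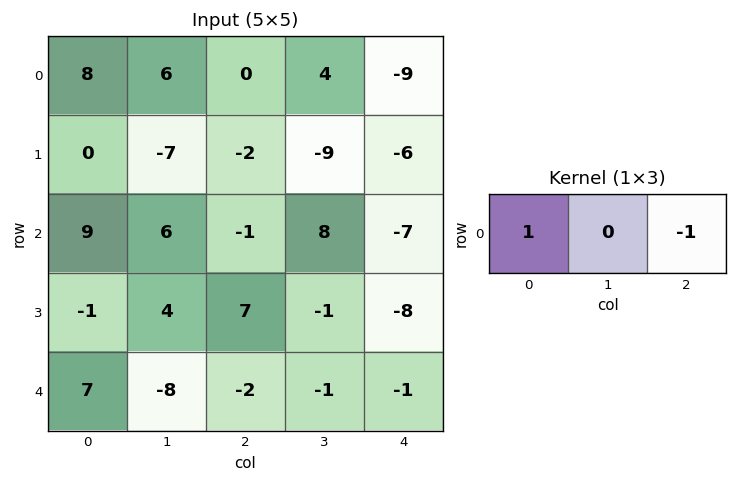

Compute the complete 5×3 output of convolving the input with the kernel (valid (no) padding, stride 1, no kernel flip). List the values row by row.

8 2 9
2 2 4
10 -2 6
-8 5 15
9 -7 -1

Output[0,0]: The receptive field on the input at this output position is [8 6 0]. Elementwise product with the kernel and sum: 8·1 + 0·-1.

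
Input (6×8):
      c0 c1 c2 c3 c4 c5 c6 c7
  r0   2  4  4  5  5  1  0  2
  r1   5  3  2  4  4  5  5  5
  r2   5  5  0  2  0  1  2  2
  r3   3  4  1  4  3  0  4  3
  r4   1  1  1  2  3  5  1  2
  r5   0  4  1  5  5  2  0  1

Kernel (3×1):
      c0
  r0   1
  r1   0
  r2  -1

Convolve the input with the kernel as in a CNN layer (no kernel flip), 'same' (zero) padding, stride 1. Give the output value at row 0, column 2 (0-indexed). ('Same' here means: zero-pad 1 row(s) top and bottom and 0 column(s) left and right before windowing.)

The receptive field on the zero-padded input at this output position is [0 / 4 / 2]. Elementwise product with the kernel and sum: 0·1 + 2·-1.

-2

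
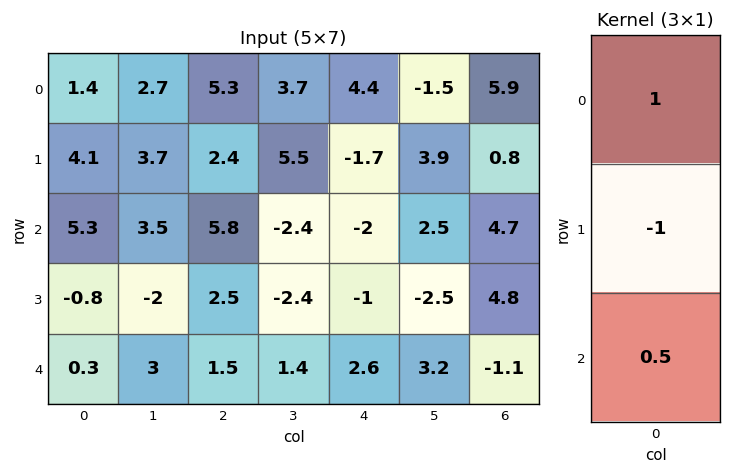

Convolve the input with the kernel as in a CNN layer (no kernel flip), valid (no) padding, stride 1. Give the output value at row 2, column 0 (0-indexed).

6.25

The receptive field on the input at this output position is [5.3 / -0.8 / 0.3]. Elementwise product with the kernel and sum: 5.3·1 + -0.8·-1 + 0.3·0.5.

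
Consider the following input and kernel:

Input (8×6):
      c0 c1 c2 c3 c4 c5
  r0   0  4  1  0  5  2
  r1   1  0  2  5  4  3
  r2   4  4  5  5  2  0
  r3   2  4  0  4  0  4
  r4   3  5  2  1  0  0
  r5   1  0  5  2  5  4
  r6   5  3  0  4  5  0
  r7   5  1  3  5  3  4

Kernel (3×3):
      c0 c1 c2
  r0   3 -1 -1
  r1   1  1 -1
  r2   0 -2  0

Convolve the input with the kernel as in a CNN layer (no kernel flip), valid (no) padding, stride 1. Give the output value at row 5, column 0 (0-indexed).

The receptive field on the input at this output position is [1 0 5 / 5 3 0 / 5 1 3]. Elementwise product with the kernel and sum: 1·3 + 0·-1 + 5·-1 + 5·1 + 3·1 + 0·-1 + 1·-2.

4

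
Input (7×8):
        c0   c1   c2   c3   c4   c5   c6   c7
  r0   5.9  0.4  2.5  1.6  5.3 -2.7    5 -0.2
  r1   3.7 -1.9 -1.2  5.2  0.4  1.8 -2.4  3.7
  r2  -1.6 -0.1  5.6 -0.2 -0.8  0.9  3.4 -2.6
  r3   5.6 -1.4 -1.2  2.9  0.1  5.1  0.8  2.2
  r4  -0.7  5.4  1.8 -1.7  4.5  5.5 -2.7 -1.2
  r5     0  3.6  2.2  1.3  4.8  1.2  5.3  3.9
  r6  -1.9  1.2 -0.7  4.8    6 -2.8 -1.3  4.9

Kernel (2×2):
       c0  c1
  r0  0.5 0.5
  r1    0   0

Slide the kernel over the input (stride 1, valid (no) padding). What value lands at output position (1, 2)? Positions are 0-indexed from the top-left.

The receptive field on the input at this output position is [-1.2 5.2 / 5.6 -0.2]. Elementwise product with the kernel and sum: -1.2·0.5 + 5.2·0.5.

2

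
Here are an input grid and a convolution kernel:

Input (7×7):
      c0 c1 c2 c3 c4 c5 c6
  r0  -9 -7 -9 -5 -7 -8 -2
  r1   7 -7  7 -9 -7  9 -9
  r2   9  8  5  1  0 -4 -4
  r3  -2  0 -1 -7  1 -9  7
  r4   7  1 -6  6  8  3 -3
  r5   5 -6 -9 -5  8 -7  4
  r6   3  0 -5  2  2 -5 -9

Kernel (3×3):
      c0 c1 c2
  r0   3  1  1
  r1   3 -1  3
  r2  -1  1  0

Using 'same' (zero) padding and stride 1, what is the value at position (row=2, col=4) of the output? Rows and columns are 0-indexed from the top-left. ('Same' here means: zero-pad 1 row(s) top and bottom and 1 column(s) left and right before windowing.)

The receptive field on the zero-padded input at this output position is [-9 -7 9 / 1 0 -4 / -7 1 -9]. Elementwise product with the kernel and sum: -9·3 + -7·1 + 9·1 + 1·3 + 0·-1 + -4·3 + -7·-1 + 1·1.

-26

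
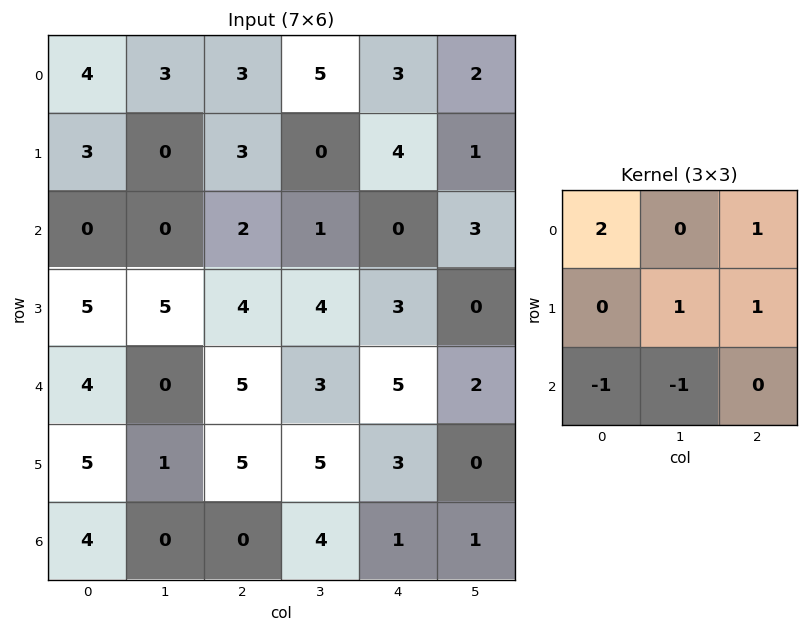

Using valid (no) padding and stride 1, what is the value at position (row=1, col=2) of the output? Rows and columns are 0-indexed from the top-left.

3

The receptive field on the input at this output position is [3 0 4 / 2 1 0 / 4 4 3]. Elementwise product with the kernel and sum: 3·2 + 4·1 + 1·1 + 0·1 + 4·-1 + 4·-1.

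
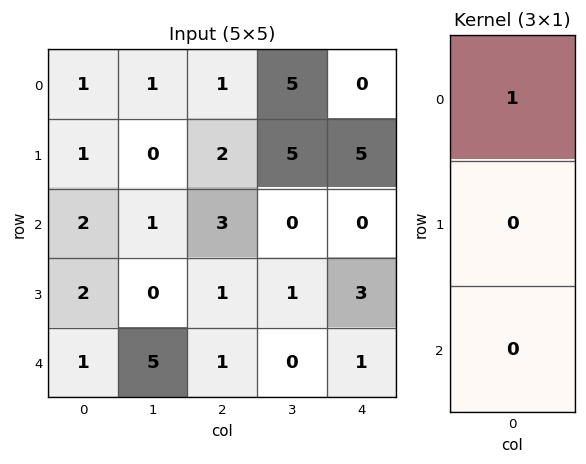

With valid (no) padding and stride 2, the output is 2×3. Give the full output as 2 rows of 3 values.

Output[0,0]: The receptive field on the input at this output position is [1 / 1 / 2]. Elementwise product with the kernel and sum: 1·1.

1 1 0
2 3 0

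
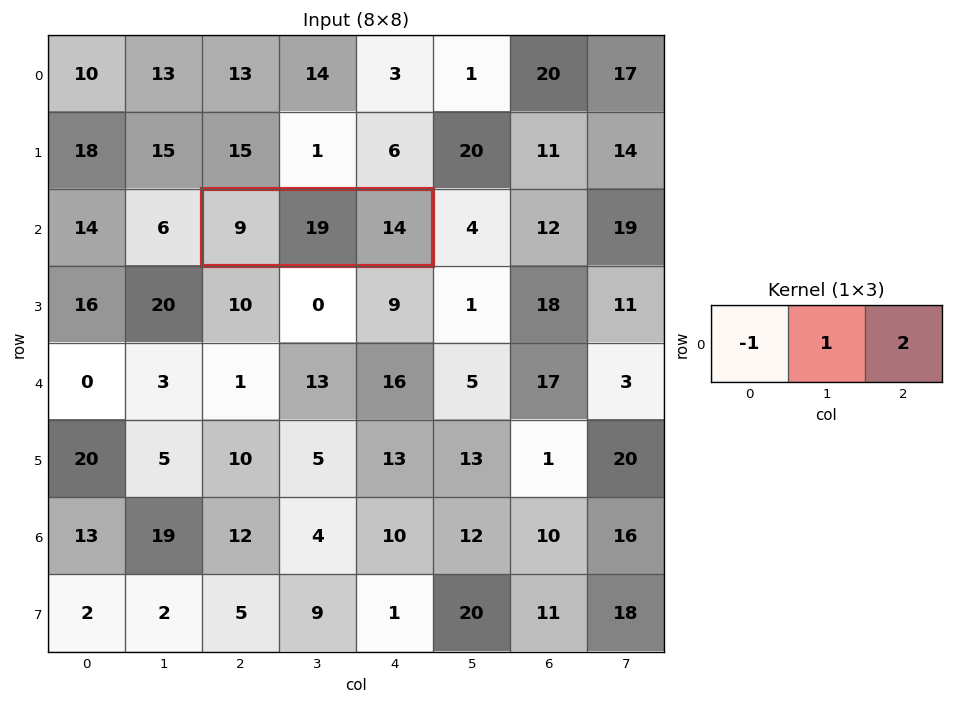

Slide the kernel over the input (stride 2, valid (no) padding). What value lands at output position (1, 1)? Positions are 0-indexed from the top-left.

The receptive field on the input at this output position is [9 19 14]. Elementwise product with the kernel and sum: 9·-1 + 19·1 + 14·2.

38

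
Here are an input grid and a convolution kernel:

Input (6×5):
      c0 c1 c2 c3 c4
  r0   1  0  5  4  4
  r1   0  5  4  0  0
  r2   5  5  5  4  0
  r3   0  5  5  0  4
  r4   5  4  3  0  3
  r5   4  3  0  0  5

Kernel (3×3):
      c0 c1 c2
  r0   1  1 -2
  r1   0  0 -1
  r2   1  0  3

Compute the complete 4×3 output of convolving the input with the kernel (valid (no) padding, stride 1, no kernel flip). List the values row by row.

7 14 6
7 10 21
9 6 17
-4 13 9

Output[0,0]: The receptive field on the input at this output position is [1 0 5 / 0 5 4 / 5 5 5]. Elementwise product with the kernel and sum: 1·1 + 0·1 + 5·-2 + 4·-1 + 5·1 + 5·3.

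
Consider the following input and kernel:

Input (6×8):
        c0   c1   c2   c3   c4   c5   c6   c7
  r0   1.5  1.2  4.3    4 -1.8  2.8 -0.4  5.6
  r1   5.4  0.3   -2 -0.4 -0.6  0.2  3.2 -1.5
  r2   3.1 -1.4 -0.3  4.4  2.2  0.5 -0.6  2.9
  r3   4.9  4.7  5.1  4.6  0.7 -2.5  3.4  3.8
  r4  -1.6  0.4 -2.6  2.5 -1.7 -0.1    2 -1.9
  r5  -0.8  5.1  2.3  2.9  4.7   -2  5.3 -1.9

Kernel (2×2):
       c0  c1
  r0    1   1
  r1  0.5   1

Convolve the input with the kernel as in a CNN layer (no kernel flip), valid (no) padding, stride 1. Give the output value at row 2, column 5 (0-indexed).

2.05

The receptive field on the input at this output position is [0.5 -0.6 / -2.5 3.4]. Elementwise product with the kernel and sum: 0.5·1 + -0.6·1 + -2.5·0.5 + 3.4·1.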